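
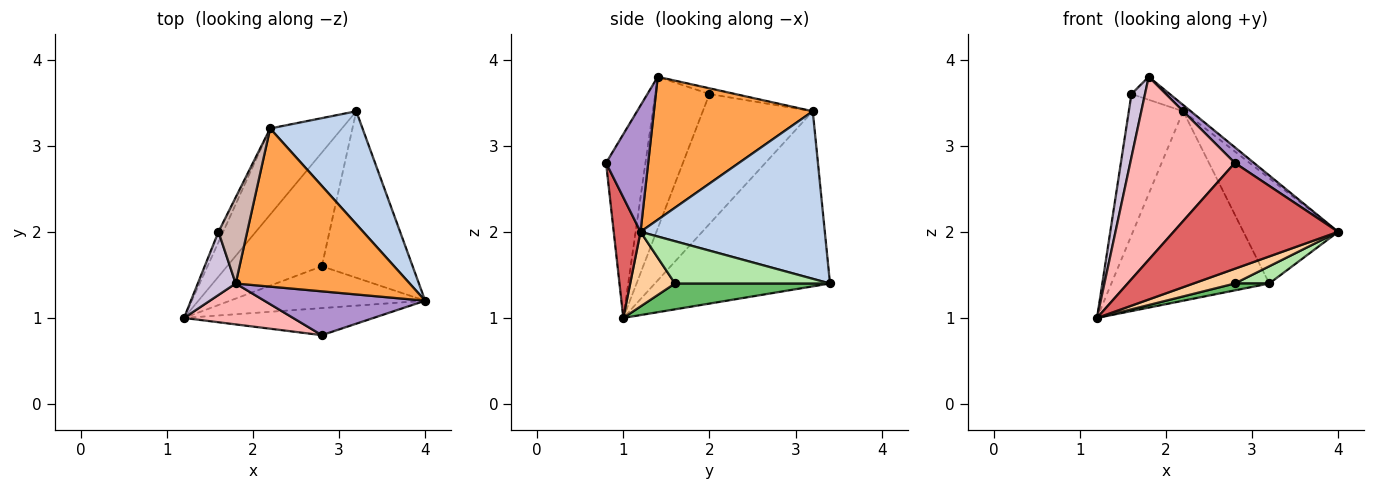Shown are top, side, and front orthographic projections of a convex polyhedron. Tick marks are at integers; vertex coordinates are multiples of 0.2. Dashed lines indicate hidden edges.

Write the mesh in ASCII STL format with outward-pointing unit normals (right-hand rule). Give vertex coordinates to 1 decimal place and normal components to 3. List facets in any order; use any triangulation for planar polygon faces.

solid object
 facet normal -0.711 0.641 -0.291
  outer loop
   vertex 2.2 3.2 3.4
   vertex 3.2 3.4 1.4
   vertex 1.2 1.0 1.0
  endloop
 endfacet
 facet normal 0.799 0.410 0.440
  outer loop
   vertex 2.2 3.2 3.4
   vertex 4.0 1.2 2.0
   vertex 3.2 3.4 1.4
  endloop
 endfacet
 facet normal 0.635 0.031 0.772
  outer loop
   vertex 2.2 3.2 3.4
   vertex 1.8 1.4 3.8
   vertex 4.0 1.2 2.0
  endloop
 endfacet
 facet normal 0.339 -0.313 -0.887
  outer loop
   vertex 2.8 1.6 1.4
   vertex 4.0 1.2 2.0
   vertex 1.2 1.0 1.0
  endloop
 endfacet
 facet normal 0.263 -0.058 -0.963
  outer loop
   vertex 2.8 1.6 1.4
   vertex 1.2 1.0 1.0
   vertex 3.2 3.4 1.4
  endloop
 endfacet
 facet normal 0.420 -0.093 -0.903
  outer loop
   vertex 2.8 1.6 1.4
   vertex 3.2 3.4 1.4
   vertex 4.0 1.2 2.0
  endloop
 endfacet
 facet normal 0.156 -0.957 -0.245
  outer loop
   vertex 2.8 0.8 2.8
   vertex 1.2 1.0 1.0
   vertex 4.0 1.2 2.0
  endloop
 endfacet
 facet normal -0.345 -0.916 0.205
  outer loop
   vertex 2.8 0.8 2.8
   vertex 1.8 1.4 3.8
   vertex 1.2 1.0 1.0
  endloop
 endfacet
 facet normal 0.595 -0.270 0.757
  outer loop
   vertex 2.8 0.8 2.8
   vertex 4.0 1.2 2.0
   vertex 1.8 1.4 3.8
  endloop
 endfacet
 facet normal -0.943 -0.236 0.236
  outer loop
   vertex 1.6 2.0 3.6
   vertex 1.2 1.0 1.0
   vertex 1.8 1.4 3.8
  endloop
 endfacet
 facet normal -0.896 0.443 -0.032
  outer loop
   vertex 1.6 2.0 3.6
   vertex 2.2 3.2 3.4
   vertex 1.2 1.0 1.0
  endloop
 endfacet
 facet normal -0.190 0.253 0.949
  outer loop
   vertex 1.6 2.0 3.6
   vertex 1.8 1.4 3.8
   vertex 2.2 3.2 3.4
  endloop
 endfacet
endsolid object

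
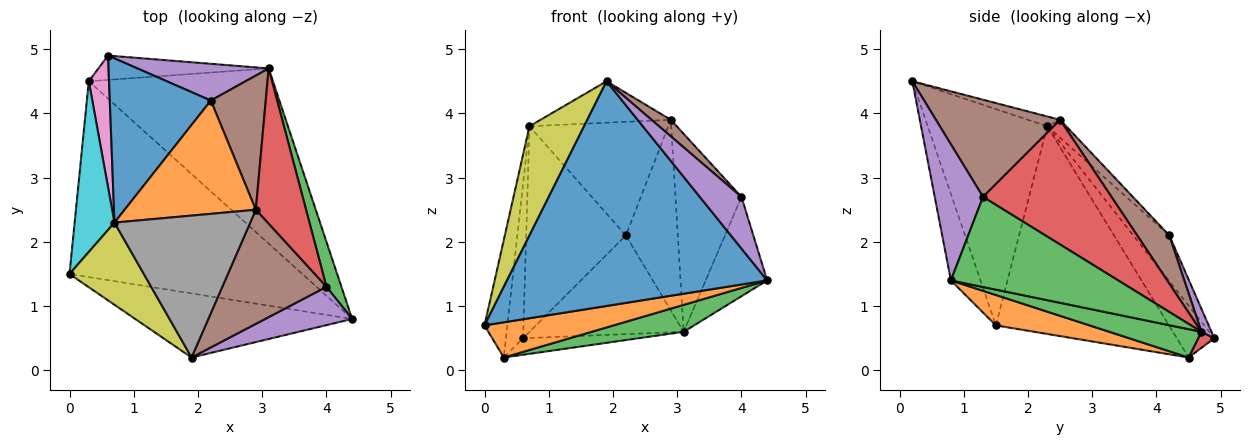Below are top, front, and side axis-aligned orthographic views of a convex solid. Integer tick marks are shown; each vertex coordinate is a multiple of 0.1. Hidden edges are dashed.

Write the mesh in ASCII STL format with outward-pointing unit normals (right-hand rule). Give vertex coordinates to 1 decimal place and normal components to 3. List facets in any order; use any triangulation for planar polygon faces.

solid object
 facet normal -0.109 -0.956 -0.273
  outer loop
   vertex 1.9 0.2 4.5
   vertex 0.0 1.5 0.7
   vertex 4.4 0.8 1.4
  endloop
 endfacet
 facet normal 0.127 -0.175 -0.976
  outer loop
   vertex 0.3 4.5 0.2
   vertex 4.4 0.8 1.4
   vertex 0.0 1.5 0.7
  endloop
 endfacet
 facet normal 0.150 -0.150 -0.977
  outer loop
   vertex 3.1 4.7 0.6
   vertex 4.4 0.8 1.4
   vertex 0.3 4.5 0.2
  endloop
 endfacet
 facet normal 0.078 0.560 -0.825
  outer loop
   vertex 3.1 4.7 0.6
   vertex 0.3 4.5 0.2
   vertex 0.6 4.9 0.5
  endloop
 endfacet
 facet normal 0.061 0.935 0.348
  outer loop
   vertex 3.1 4.7 0.6
   vertex 0.6 4.9 0.5
   vertex 2.2 4.2 2.1
  endloop
 endfacet
 facet normal 0.451 0.730 0.514
  outer loop
   vertex 3.1 4.7 0.6
   vertex 2.2 4.2 2.1
   vertex 2.9 2.5 3.9
  endloop
 endfacet
 facet normal -0.857 0.392 0.335
  outer loop
   vertex 0.7 2.3 3.8
   vertex 0.6 4.9 0.5
   vertex 0.3 4.5 0.2
  endloop
 endfacet
 facet normal -0.069 0.280 0.958
  outer loop
   vertex 0.7 2.3 3.8
   vertex 1.9 0.2 4.5
   vertex 2.9 2.5 3.9
  endloop
 endfacet
 facet normal -0.868 -0.397 0.298
  outer loop
   vertex 0.7 2.3 3.8
   vertex 0.0 1.5 0.7
   vertex 1.9 0.2 4.5
  endloop
 endfacet
 facet normal -0.974 0.129 0.187
  outer loop
   vertex 0.7 2.3 3.8
   vertex 0.3 4.5 0.2
   vertex 0.0 1.5 0.7
  endloop
 endfacet
 facet normal -0.272 0.752 0.601
  outer loop
   vertex 0.7 2.3 3.8
   vertex 2.2 4.2 2.1
   vertex 0.6 4.9 0.5
  endloop
 endfacet
 facet normal -0.096 0.705 0.703
  outer loop
   vertex 0.7 2.3 3.8
   vertex 2.9 2.5 3.9
   vertex 2.2 4.2 2.1
  endloop
 endfacet
 facet normal 0.927 0.341 0.154
  outer loop
   vertex 4.0 1.3 2.7
   vertex 4.4 0.8 1.4
   vertex 3.1 4.7 0.6
  endloop
 endfacet
 facet normal 0.837 0.430 0.337
  outer loop
   vertex 4.0 1.3 2.7
   vertex 3.1 4.7 0.6
   vertex 2.9 2.5 3.9
  endloop
 endfacet
 facet normal 0.681 -0.588 0.436
  outer loop
   vertex 4.0 1.3 2.7
   vertex 1.9 0.2 4.5
   vertex 4.4 0.8 1.4
  endloop
 endfacet
 facet normal 0.678 -0.105 0.727
  outer loop
   vertex 4.0 1.3 2.7
   vertex 2.9 2.5 3.9
   vertex 1.9 0.2 4.5
  endloop
 endfacet
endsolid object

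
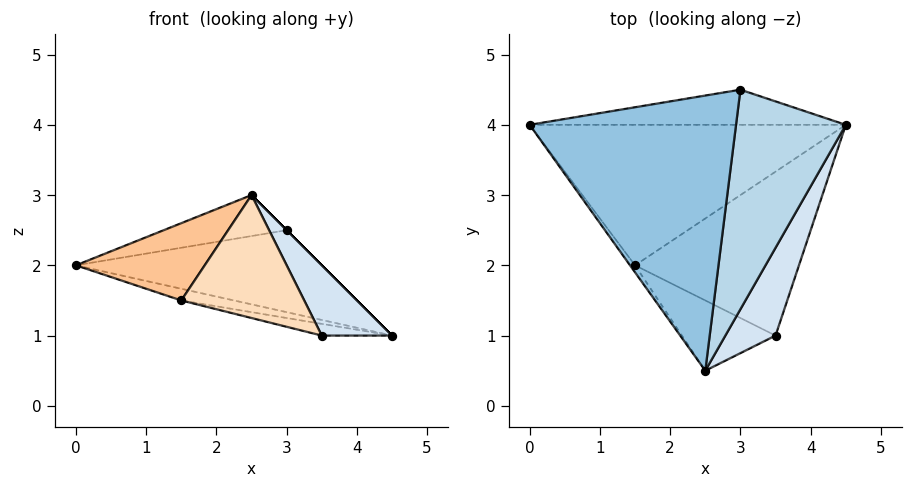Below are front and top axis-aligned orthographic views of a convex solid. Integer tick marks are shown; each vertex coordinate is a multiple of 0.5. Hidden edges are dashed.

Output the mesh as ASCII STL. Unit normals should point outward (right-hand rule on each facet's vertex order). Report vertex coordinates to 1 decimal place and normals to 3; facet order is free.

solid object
 facet normal -0.087 0.916 -0.392
  outer loop
   vertex 3.0 4.5 2.5
   vertex 4.5 4.0 1.0
   vertex 0.0 4.0 2.0
  endloop
 endfacet
 facet normal -0.186 0.145 0.972
  outer loop
   vertex 3.0 4.5 2.5
   vertex 0.0 4.0 2.0
   vertex 2.5 0.5 3.0
  endloop
 endfacet
 facet normal 0.707 0.000 0.707
  outer loop
   vertex 3.0 4.5 2.5
   vertex 2.5 0.5 3.0
   vertex 4.5 4.0 1.0
  endloop
 endfacet
 facet normal 0.882 -0.294 0.368
  outer loop
   vertex 3.5 1.0 1.0
   vertex 4.5 4.0 1.0
   vertex 2.5 0.5 3.0
  endloop
 endfacet
 facet normal -0.216 0.081 -0.973
  outer loop
   vertex 1.5 2.0 1.5
   vertex 0.0 4.0 2.0
   vertex 4.5 4.0 1.0
  endloop
 endfacet
 facet normal -0.209 0.070 -0.975
  outer loop
   vertex 1.5 2.0 1.5
   vertex 4.5 4.0 1.0
   vertex 3.5 1.0 1.0
  endloop
 endfacet
 facet normal -0.805 -0.591 -0.054
  outer loop
   vertex 1.5 2.0 1.5
   vertex 2.5 0.5 3.0
   vertex 0.0 4.0 2.0
  endloop
 endfacet
 facet normal -0.487 -0.758 -0.433
  outer loop
   vertex 1.5 2.0 1.5
   vertex 3.5 1.0 1.0
   vertex 2.5 0.5 3.0
  endloop
 endfacet
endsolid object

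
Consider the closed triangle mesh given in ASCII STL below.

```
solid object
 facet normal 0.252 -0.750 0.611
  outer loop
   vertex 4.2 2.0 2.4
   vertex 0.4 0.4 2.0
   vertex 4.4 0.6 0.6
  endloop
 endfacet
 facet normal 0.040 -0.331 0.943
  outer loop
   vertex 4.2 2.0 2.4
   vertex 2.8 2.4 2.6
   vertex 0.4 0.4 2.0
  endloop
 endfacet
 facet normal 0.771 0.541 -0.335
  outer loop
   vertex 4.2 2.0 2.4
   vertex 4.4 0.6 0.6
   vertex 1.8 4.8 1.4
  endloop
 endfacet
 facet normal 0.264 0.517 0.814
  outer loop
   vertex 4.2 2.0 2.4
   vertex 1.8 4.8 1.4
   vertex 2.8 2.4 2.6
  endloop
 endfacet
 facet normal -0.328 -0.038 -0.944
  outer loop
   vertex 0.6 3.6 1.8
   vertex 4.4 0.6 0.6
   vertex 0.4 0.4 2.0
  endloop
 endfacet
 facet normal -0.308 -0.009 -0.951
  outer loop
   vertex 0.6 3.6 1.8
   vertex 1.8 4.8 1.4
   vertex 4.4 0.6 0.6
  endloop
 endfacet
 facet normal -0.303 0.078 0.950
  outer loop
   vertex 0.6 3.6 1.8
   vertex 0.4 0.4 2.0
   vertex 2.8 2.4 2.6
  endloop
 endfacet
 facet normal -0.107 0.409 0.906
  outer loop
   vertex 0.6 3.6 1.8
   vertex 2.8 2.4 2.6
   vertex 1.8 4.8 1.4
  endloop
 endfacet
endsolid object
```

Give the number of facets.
8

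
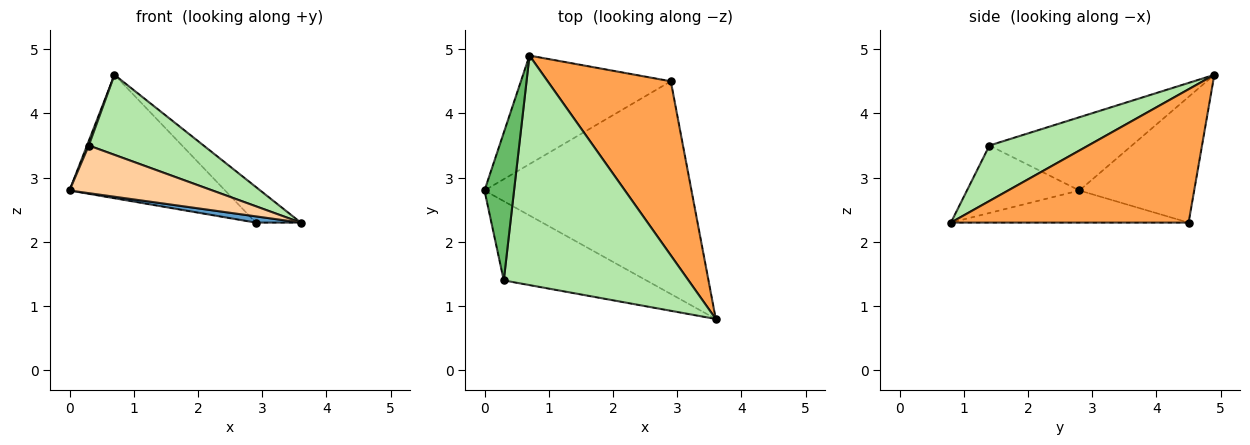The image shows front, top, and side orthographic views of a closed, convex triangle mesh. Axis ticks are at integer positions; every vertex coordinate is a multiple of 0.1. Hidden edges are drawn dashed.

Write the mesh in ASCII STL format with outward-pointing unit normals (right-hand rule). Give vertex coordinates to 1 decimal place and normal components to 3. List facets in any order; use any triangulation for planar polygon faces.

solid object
 facet normal -0.153 -0.029 -0.988
  outer loop
   vertex 2.9 4.5 2.3
   vertex 3.6 0.8 2.3
   vertex 0.0 2.8 2.8
  endloop
 endfacet
 facet normal -0.485 0.657 -0.578
  outer loop
   vertex 2.9 4.5 2.3
   vertex 0.0 2.8 2.8
   vertex 0.7 4.9 4.6
  endloop
 endfacet
 facet normal 0.728 0.138 0.672
  outer loop
   vertex 2.9 4.5 2.3
   vertex 0.7 4.9 4.6
   vertex 3.6 0.8 2.3
  endloop
 endfacet
 facet normal -0.376 -0.478 -0.794
  outer loop
   vertex 0.3 1.4 3.5
   vertex 0.0 2.8 2.8
   vertex 3.6 0.8 2.3
  endloop
 endfacet
 facet normal -0.927 -0.012 0.374
  outer loop
   vertex 0.3 1.4 3.5
   vertex 0.7 4.9 4.6
   vertex 0.0 2.8 2.8
  endloop
 endfacet
 facet normal 0.273 -0.317 0.908
  outer loop
   vertex 0.3 1.4 3.5
   vertex 3.6 0.8 2.3
   vertex 0.7 4.9 4.6
  endloop
 endfacet
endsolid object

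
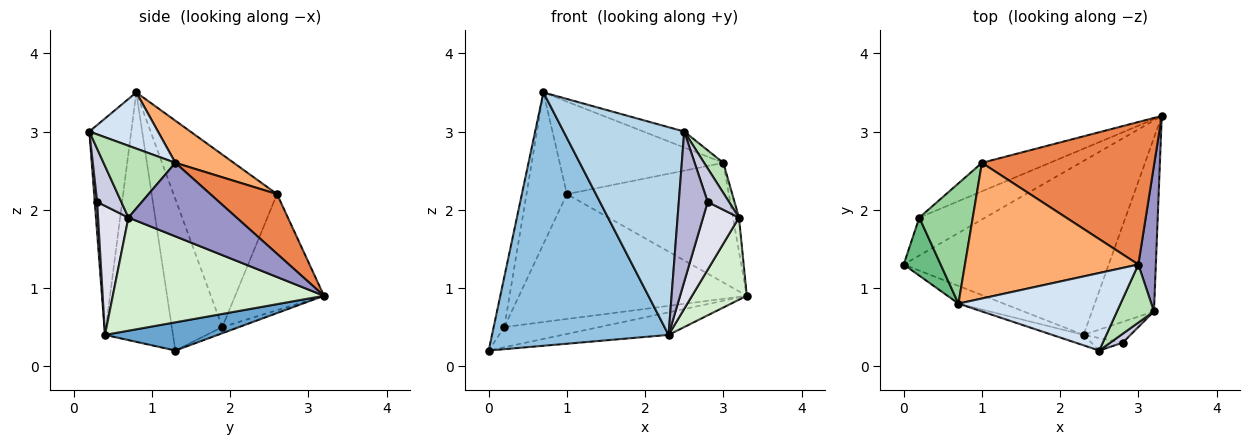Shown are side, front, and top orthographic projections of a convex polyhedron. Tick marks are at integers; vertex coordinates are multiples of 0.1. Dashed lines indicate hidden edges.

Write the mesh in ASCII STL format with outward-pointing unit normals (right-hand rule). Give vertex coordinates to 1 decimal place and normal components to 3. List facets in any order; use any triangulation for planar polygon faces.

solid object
 facet normal 0.135 0.127 -0.983
  outer loop
   vertex 2.3 0.4 0.4
   vertex 0.0 1.3 0.2
   vertex 3.3 3.2 0.9
  endloop
 endfacet
 facet normal -0.359 -0.931 -0.065
  outer loop
   vertex 2.3 0.4 0.4
   vertex 0.7 0.8 3.5
   vertex 0.0 1.3 0.2
  endloop
 endfacet
 facet normal -0.328 -0.944 -0.047
  outer loop
   vertex 2.3 0.4 0.4
   vertex 2.5 0.2 3.0
   vertex 0.7 0.8 3.5
  endloop
 endfacet
 facet normal 0.321 0.191 0.927
  outer loop
   vertex 3.0 1.3 2.6
   vertex 0.7 0.8 3.5
   vertex 2.5 0.2 3.0
  endloop
 endfacet
 facet normal 0.256 0.622 0.740
  outer loop
   vertex 3.0 1.3 2.6
   vertex 3.3 3.2 0.9
   vertex 1.0 2.6 2.2
  endloop
 endfacet
 facet normal 0.197 0.552 0.810
  outer loop
   vertex 3.0 1.3 2.6
   vertex 1.0 2.6 2.2
   vertex 0.7 0.8 3.5
  endloop
 endfacet
 facet normal -0.083 0.468 -0.880
  outer loop
   vertex 0.2 1.9 0.5
   vertex 3.3 3.2 0.9
   vertex 0.0 1.3 0.2
  endloop
 endfacet
 facet normal -0.355 0.911 -0.208
  outer loop
   vertex 0.2 1.9 0.5
   vertex 1.0 2.6 2.2
   vertex 3.3 3.2 0.9
  endloop
 endfacet
 facet normal -0.952 0.201 0.232
  outer loop
   vertex 0.2 1.9 0.5
   vertex 0.0 1.3 0.2
   vertex 0.7 0.8 3.5
  endloop
 endfacet
 facet normal -0.895 0.349 0.277
  outer loop
   vertex 0.2 1.9 0.5
   vertex 0.7 0.8 3.5
   vertex 1.0 2.6 2.2
  endloop
 endfacet
 facet normal 0.865 -0.231 0.445
  outer loop
   vertex 3.2 0.7 1.9
   vertex 3.0 1.3 2.6
   vertex 2.5 0.2 3.0
  endloop
 endfacet
 facet normal 0.855 -0.222 -0.469
  outer loop
   vertex 3.2 0.7 1.9
   vertex 2.3 0.4 0.4
   vertex 3.3 3.2 0.9
  endloop
 endfacet
 facet normal 0.971 0.054 0.231
  outer loop
   vertex 3.2 0.7 1.9
   vertex 3.3 3.2 0.9
   vertex 3.0 1.3 2.6
  endloop
 endfacet
 facet normal 0.083 -0.993 -0.083
  outer loop
   vertex 2.8 0.3 2.1
   vertex 2.5 0.2 3.0
   vertex 2.3 0.4 0.4
  endloop
 endfacet
 facet normal 0.738 -0.652 0.174
  outer loop
   vertex 2.8 0.3 2.1
   vertex 3.2 0.7 1.9
   vertex 2.5 0.2 3.0
  endloop
 endfacet
 facet normal 0.629 -0.743 -0.229
  outer loop
   vertex 2.8 0.3 2.1
   vertex 2.3 0.4 0.4
   vertex 3.2 0.7 1.9
  endloop
 endfacet
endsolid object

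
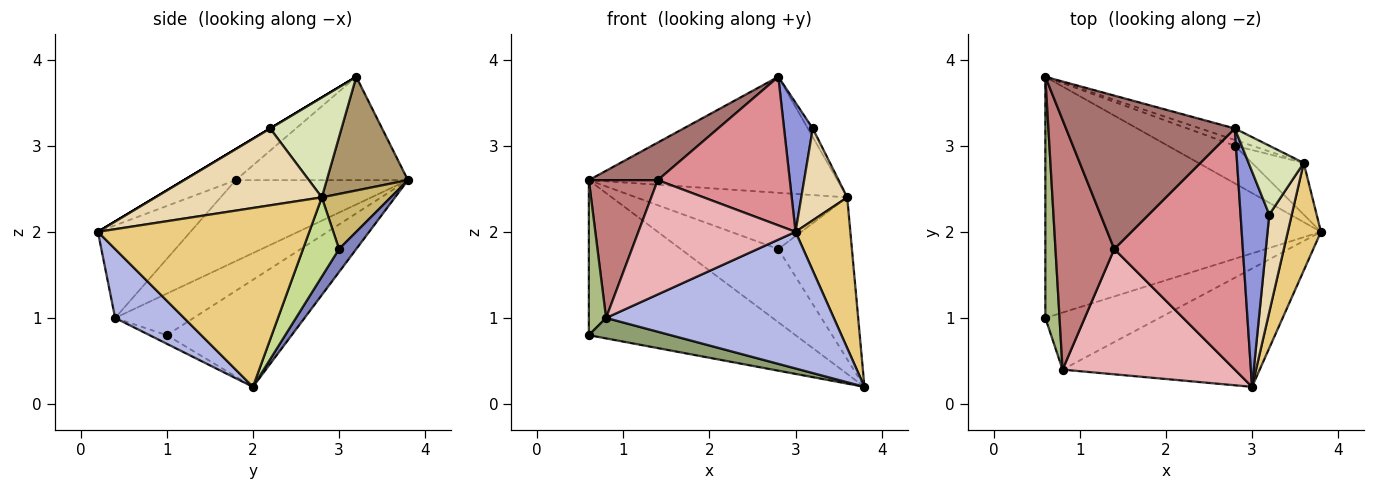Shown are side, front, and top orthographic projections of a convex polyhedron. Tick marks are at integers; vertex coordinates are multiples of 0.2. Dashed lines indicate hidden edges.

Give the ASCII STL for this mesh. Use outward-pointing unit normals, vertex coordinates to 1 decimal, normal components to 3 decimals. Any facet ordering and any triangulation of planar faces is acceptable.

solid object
 facet normal -0.311 0.514 -0.800
  outer loop
   vertex 0.6 1.0 0.8
   vertex 0.6 3.8 2.6
   vertex 3.8 2.0 0.2
  endloop
 endfacet
 facet normal 0.155 0.878 -0.452
  outer loop
   vertex 2.8 3.0 1.8
   vertex 3.8 2.0 0.2
   vertex 0.6 3.8 2.6
  endloop
 endfacet
 facet normal 0.000 -0.514 0.857
  outer loop
   vertex 3.2 2.2 3.2
   vertex 2.8 3.2 3.8
   vertex 3.0 0.2 2.0
  endloop
 endfacet
 facet normal 0.223 -0.737 -0.638
  outer loop
   vertex 0.8 0.4 1.0
   vertex 3.8 2.0 0.2
   vertex 3.0 0.2 2.0
  endloop
 endfacet
 facet normal -0.071 -0.337 -0.939
  outer loop
   vertex 0.8 0.4 1.0
   vertex 0.6 1.0 0.8
   vertex 3.8 2.0 0.2
  endloop
 endfacet
 facet normal -0.927 -0.203 0.316
  outer loop
   vertex 0.8 0.4 1.0
   vertex 0.6 3.8 2.6
   vertex 0.6 1.0 0.8
  endloop
 endfacet
 facet normal 0.423 0.863 -0.276
  outer loop
   vertex 3.6 2.8 2.4
   vertex 3.8 2.0 0.2
   vertex 2.8 3.0 1.8
  endloop
 endfacet
 facet normal 0.874 0.060 0.482
  outer loop
   vertex 3.6 2.8 2.4
   vertex 2.8 3.2 3.8
   vertex 3.2 2.2 3.2
  endloop
 endfacet
 facet normal 0.309 0.946 -0.094
  outer loop
   vertex 3.6 2.8 2.4
   vertex 0.6 3.8 2.6
   vertex 2.8 3.2 3.8
  endloop
 endfacet
 facet normal 0.309 0.946 -0.097
  outer loop
   vertex 3.6 2.8 2.4
   vertex 2.8 3.0 1.8
   vertex 0.6 3.8 2.6
  endloop
 endfacet
 facet normal 0.953 -0.247 0.176
  outer loop
   vertex 3.6 2.8 2.4
   vertex 3.0 0.2 2.0
   vertex 3.8 2.0 0.2
  endloop
 endfacet
 facet normal 0.928 -0.256 0.272
  outer loop
   vertex 3.6 2.8 2.4
   vertex 3.2 2.2 3.2
   vertex 3.0 0.2 2.0
  endloop
 endfacet
 facet normal -0.511 -0.204 0.835
  outer loop
   vertex 1.4 1.8 2.6
   vertex 2.8 3.2 3.8
   vertex 0.6 3.8 2.6
  endloop
 endfacet
 facet normal -0.770 -0.308 0.558
  outer loop
   vertex 1.4 1.8 2.6
   vertex 0.6 3.8 2.6
   vertex 0.8 0.4 1.0
  endloop
 endfacet
 facet normal -0.201 -0.514 0.834
  outer loop
   vertex 1.4 1.8 2.6
   vertex 3.0 0.2 2.0
   vertex 2.8 3.2 3.8
  endloop
 endfacet
 facet normal -0.369 -0.626 0.687
  outer loop
   vertex 1.4 1.8 2.6
   vertex 0.8 0.4 1.0
   vertex 3.0 0.2 2.0
  endloop
 endfacet
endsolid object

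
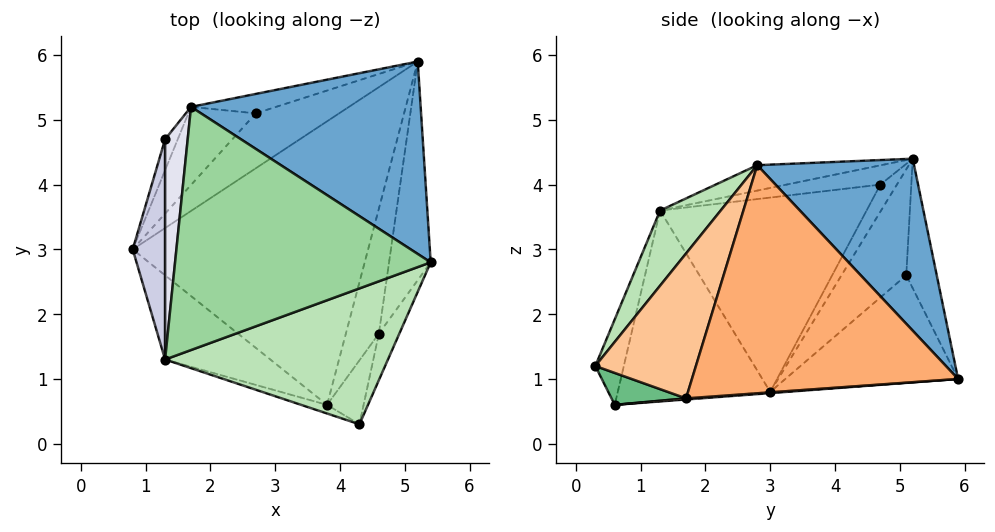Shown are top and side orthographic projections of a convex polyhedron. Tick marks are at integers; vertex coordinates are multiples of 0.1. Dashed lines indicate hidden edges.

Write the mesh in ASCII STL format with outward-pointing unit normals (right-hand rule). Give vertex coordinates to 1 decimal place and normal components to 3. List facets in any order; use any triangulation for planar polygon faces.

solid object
 facet normal 0.448 0.665 0.598
  outer loop
   vertex 1.7 5.2 4.4
   vertex 5.4 2.8 4.3
   vertex 5.2 5.9 1.0
  endloop
 endfacet
 facet normal -0.496 0.779 -0.385
  outer loop
   vertex 2.7 5.1 2.6
   vertex 5.2 5.9 1.0
   vertex 0.8 3.0 0.8
  endloop
 endfacet
 facet normal -0.534 0.774 -0.340
  outer loop
   vertex 2.7 5.1 2.6
   vertex 0.8 3.0 0.8
   vertex 1.7 5.2 4.4
  endloop
 endfacet
 facet normal -0.460 0.835 -0.302
  outer loop
   vertex 2.7 5.1 2.6
   vertex 1.7 5.2 4.4
   vertex 5.2 5.9 1.0
  endloop
 endfacet
 facet normal -0.005 0.077 -0.997
  outer loop
   vertex 3.8 0.6 0.6
   vertex 0.8 3.0 0.8
   vertex 5.2 5.9 1.0
  endloop
 endfacet
 facet normal 0.976 -0.127 -0.178
  outer loop
   vertex 4.6 1.7 0.7
   vertex 5.2 5.9 1.0
   vertex 5.4 2.8 4.3
  endloop
 endfacet
 facet normal 0.958 -0.254 -0.135
  outer loop
   vertex 4.6 1.7 0.7
   vertex 5.4 2.8 4.3
   vertex 4.3 0.3 1.2
  endloop
 endfacet
 facet normal 0.033 0.066 -0.997
  outer loop
   vertex 4.6 1.7 0.7
   vertex 3.8 0.6 0.6
   vertex 5.2 5.9 1.0
  endloop
 endfacet
 facet normal 0.609 -0.379 -0.697
  outer loop
   vertex 4.6 1.7 0.7
   vertex 4.3 0.3 1.2
   vertex 3.8 0.6 0.6
  endloop
 endfacet
 facet normal -0.097 -0.190 0.977
  outer loop
   vertex 1.3 1.3 3.6
   vertex 5.4 2.8 4.3
   vertex 1.7 5.2 4.4
  endloop
 endfacet
 facet normal 0.193 -0.796 0.573
  outer loop
   vertex 1.3 1.3 3.6
   vertex 4.3 0.3 1.2
   vertex 5.4 2.8 4.3
  endloop
 endfacet
 facet normal -0.603 -0.725 -0.333
  outer loop
   vertex 1.3 1.3 3.6
   vertex 0.8 3.0 0.8
   vertex 3.8 0.6 0.6
  endloop
 endfacet
 facet normal -0.400 -0.909 -0.121
  outer loop
   vertex 1.3 1.3 3.6
   vertex 3.8 0.6 0.6
   vertex 4.3 0.3 1.2
  endloop
 endfacet
 facet normal -0.621 0.729 -0.290
  outer loop
   vertex 1.3 4.7 4.0
   vertex 1.7 5.2 4.4
   vertex 0.8 3.0 0.8
  endloop
 endfacet
 facet normal -0.986 -0.019 0.164
  outer loop
   vertex 1.3 4.7 4.0
   vertex 0.8 3.0 0.8
   vertex 1.3 1.3 3.6
  endloop
 endfacet
 facet normal -0.646 -0.089 0.758
  outer loop
   vertex 1.3 4.7 4.0
   vertex 1.3 1.3 3.6
   vertex 1.7 5.2 4.4
  endloop
 endfacet
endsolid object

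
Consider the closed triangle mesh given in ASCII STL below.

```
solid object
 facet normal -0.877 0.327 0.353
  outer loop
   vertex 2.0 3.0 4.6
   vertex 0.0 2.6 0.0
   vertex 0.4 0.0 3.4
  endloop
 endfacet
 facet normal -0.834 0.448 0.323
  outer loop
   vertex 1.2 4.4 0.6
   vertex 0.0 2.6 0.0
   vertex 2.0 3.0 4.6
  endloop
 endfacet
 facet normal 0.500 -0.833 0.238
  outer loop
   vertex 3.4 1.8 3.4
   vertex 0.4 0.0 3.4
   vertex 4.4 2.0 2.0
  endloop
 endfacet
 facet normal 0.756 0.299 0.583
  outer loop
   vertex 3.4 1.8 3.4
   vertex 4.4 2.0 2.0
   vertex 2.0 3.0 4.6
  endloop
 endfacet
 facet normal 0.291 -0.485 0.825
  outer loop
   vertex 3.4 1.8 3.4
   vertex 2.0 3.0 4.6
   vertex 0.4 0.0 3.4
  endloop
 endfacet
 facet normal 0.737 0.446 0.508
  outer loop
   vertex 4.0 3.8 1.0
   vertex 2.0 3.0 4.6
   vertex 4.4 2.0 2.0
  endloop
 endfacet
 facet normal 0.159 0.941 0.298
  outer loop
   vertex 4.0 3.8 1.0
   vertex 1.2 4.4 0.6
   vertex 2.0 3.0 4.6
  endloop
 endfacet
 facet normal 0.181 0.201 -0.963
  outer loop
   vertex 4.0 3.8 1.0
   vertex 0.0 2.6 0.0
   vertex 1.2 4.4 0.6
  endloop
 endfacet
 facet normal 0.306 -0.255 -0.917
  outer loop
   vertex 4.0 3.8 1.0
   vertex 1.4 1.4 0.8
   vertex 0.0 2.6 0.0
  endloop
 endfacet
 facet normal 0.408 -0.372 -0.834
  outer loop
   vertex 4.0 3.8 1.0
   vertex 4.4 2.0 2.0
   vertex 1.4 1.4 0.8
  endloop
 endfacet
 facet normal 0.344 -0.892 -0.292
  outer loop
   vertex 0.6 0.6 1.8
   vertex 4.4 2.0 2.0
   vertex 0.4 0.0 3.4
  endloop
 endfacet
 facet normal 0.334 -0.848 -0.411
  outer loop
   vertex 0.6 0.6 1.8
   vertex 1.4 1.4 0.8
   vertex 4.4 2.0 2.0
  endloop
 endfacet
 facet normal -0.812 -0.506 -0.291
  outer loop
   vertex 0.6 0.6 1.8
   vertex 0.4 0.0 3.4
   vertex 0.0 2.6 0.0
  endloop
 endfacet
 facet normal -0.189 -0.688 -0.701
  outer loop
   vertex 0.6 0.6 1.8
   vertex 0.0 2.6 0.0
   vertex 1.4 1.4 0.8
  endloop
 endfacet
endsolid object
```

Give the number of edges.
21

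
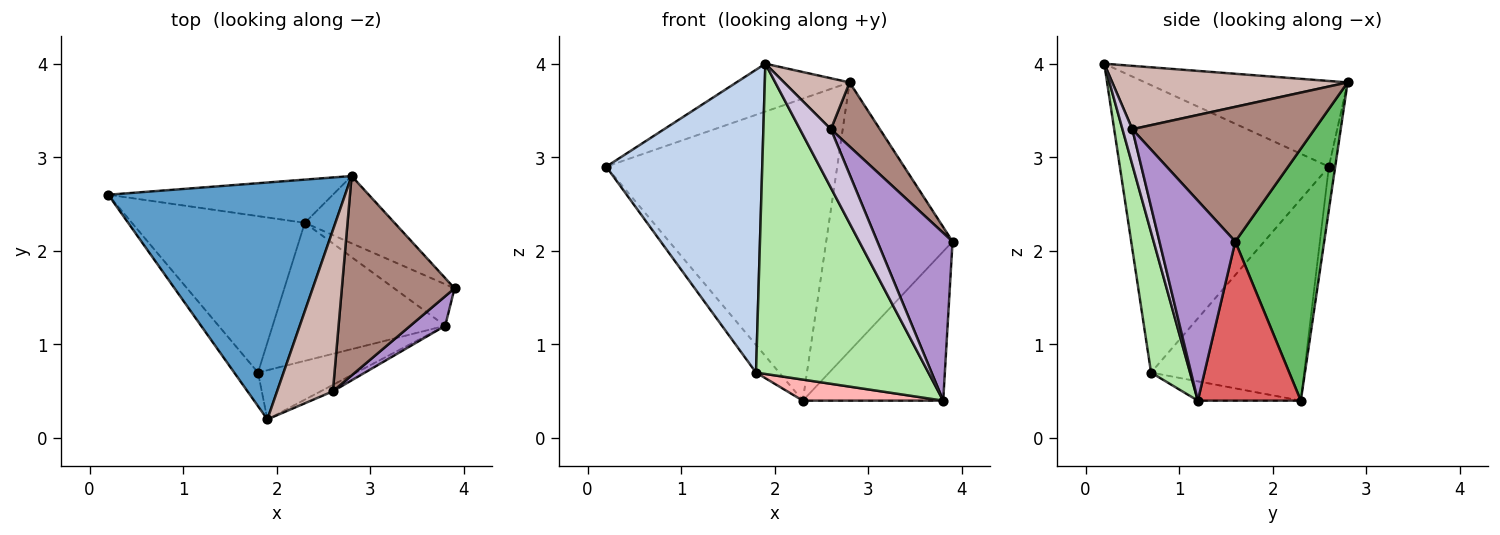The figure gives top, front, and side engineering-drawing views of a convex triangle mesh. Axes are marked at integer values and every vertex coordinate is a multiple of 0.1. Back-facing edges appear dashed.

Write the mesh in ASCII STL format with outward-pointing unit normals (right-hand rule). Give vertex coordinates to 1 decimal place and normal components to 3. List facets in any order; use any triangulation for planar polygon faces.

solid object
 facet normal -0.334 0.187 0.924
  outer loop
   vertex 2.8 2.8 3.8
   vertex 0.2 2.6 2.9
   vertex 1.9 0.2 4.0
  endloop
 endfacet
 facet normal -0.800 -0.597 -0.066
  outer loop
   vertex 1.8 0.7 0.7
   vertex 1.9 0.2 4.0
   vertex 0.2 2.6 2.9
  endloop
 endfacet
 facet normal -0.754 0.114 -0.647
  outer loop
   vertex 2.3 2.3 0.4
   vertex 1.8 0.7 0.7
   vertex 0.2 2.6 2.9
  endloop
 endfacet
 facet normal -0.027 0.990 -0.142
  outer loop
   vertex 2.3 2.3 0.4
   vertex 0.2 2.6 2.9
   vertex 2.8 2.8 3.8
  endloop
 endfacet
 facet normal 0.564 0.801 -0.201
  outer loop
   vertex 2.3 2.3 0.4
   vertex 2.8 2.8 3.8
   vertex 3.9 1.6 2.1
  endloop
 endfacet
 facet normal 0.218 -0.964 -0.153
  outer loop
   vertex 3.8 1.2 0.4
   vertex 1.9 0.2 4.0
   vertex 1.8 0.7 0.7
  endloop
 endfacet
 facet normal 0.577 0.787 -0.219
  outer loop
   vertex 3.8 1.2 0.4
   vertex 2.3 2.3 0.4
   vertex 3.9 1.6 2.1
  endloop
 endfacet
 facet normal -0.110 -0.150 -0.983
  outer loop
   vertex 3.8 1.2 0.4
   vertex 1.8 0.7 0.7
   vertex 2.3 2.3 0.4
  endloop
 endfacet
 facet normal 0.705 -0.699 0.123
  outer loop
   vertex 2.6 0.5 3.3
   vertex 3.8 1.2 0.4
   vertex 3.9 1.6 2.1
  endloop
 endfacet
 facet normal 0.303 -0.947 -0.104
  outer loop
   vertex 2.6 0.5 3.3
   vertex 1.9 0.2 4.0
   vertex 3.8 1.2 0.4
  endloop
 endfacet
 facet normal 0.751 -0.202 0.629
  outer loop
   vertex 2.6 0.5 3.3
   vertex 3.9 1.6 2.1
   vertex 2.8 2.8 3.8
  endloop
 endfacet
 facet normal 0.735 -0.205 0.647
  outer loop
   vertex 2.6 0.5 3.3
   vertex 2.8 2.8 3.8
   vertex 1.9 0.2 4.0
  endloop
 endfacet
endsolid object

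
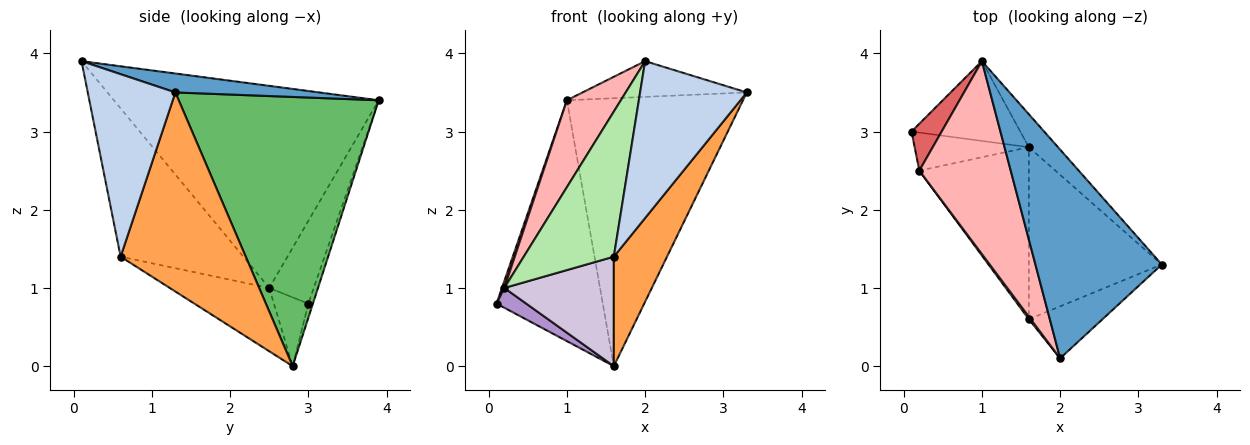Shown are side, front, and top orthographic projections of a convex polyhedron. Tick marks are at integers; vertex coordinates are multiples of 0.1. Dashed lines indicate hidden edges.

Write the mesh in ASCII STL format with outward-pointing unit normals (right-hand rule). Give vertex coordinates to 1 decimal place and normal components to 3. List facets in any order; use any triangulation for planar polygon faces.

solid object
 facet normal 0.146 0.167 0.975
  outer loop
   vertex 1.0 3.9 3.4
   vertex 2.0 0.1 3.9
   vertex 3.3 1.3 3.5
  endloop
 endfacet
 facet normal 0.615 -0.749 -0.248
  outer loop
   vertex 1.6 0.6 1.4
   vertex 3.3 1.3 3.5
   vertex 2.0 0.1 3.9
  endloop
 endfacet
 facet normal 0.784 -0.333 -0.524
  outer loop
   vertex 1.6 2.8 0.0
   vertex 3.3 1.3 3.5
   vertex 1.6 0.6 1.4
  endloop
 endfacet
 facet normal -0.041 0.948 -0.314
  outer loop
   vertex 1.6 2.8 0.0
   vertex 0.1 3.0 0.8
   vertex 1.0 3.9 3.4
  endloop
 endfacet
 facet normal 0.748 0.659 -0.081
  outer loop
   vertex 1.6 2.8 0.0
   vertex 1.0 3.9 3.4
   vertex 3.3 1.3 3.5
  endloop
 endfacet
 facet normal -0.806 -0.592 0.011
  outer loop
   vertex 0.2 2.5 1.0
   vertex 1.6 0.6 1.4
   vertex 2.0 0.1 3.9
  endloop
 endfacet
 facet normal -0.938 -0.051 0.342
  outer loop
   vertex 0.2 2.5 1.0
   vertex 1.0 3.9 3.4
   vertex 0.1 3.0 0.8
  endloop
 endfacet
 facet normal -0.896 -0.182 0.405
  outer loop
   vertex 0.2 2.5 1.0
   vertex 2.0 0.1 3.9
   vertex 1.0 3.9 3.4
  endloop
 endfacet
 facet normal -0.471 -0.407 -0.782
  outer loop
   vertex 0.2 2.5 1.0
   vertex 0.1 3.0 0.8
   vertex 1.6 2.8 0.0
  endloop
 endfacet
 facet normal -0.438 -0.483 -0.758
  outer loop
   vertex 0.2 2.5 1.0
   vertex 1.6 2.8 0.0
   vertex 1.6 0.6 1.4
  endloop
 endfacet
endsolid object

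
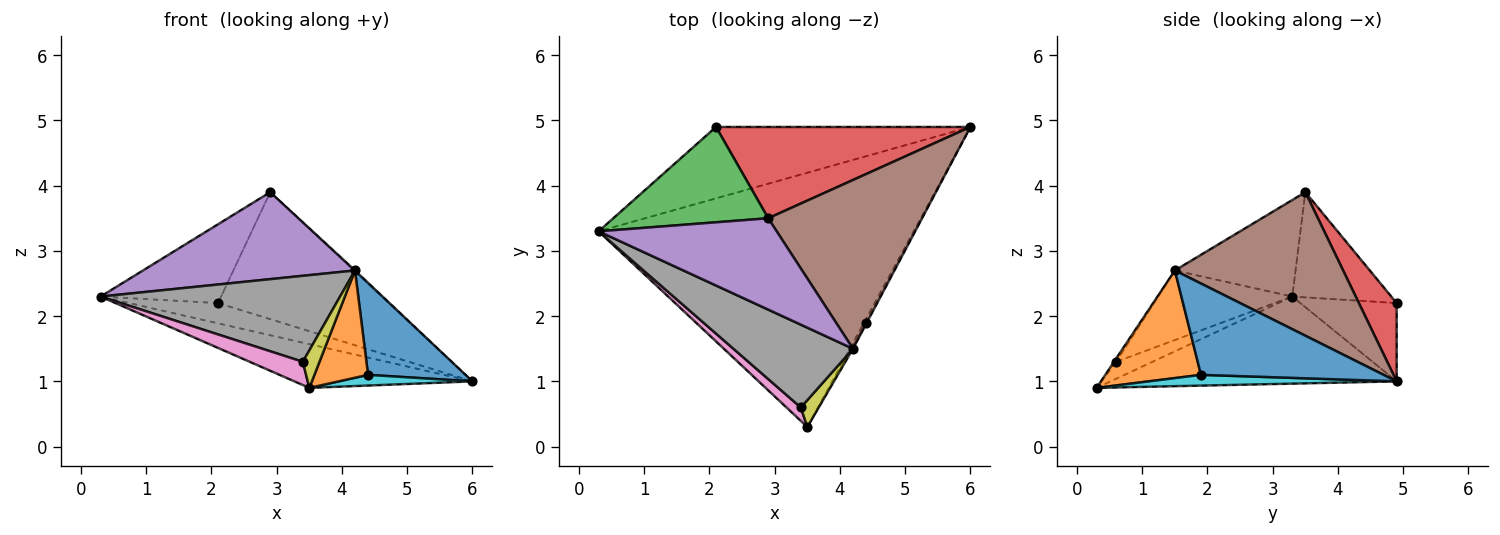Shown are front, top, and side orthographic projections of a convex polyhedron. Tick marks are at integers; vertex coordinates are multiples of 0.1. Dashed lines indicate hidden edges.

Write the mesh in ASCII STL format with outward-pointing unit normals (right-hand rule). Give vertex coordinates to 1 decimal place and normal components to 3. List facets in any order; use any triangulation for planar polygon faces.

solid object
 facet normal -0.263 0.163 -0.951
  outer loop
   vertex 3.5 0.3 0.9
   vertex 0.3 3.3 2.3
   vertex 6.0 4.9 1.0
  endloop
 endfacet
 facet normal -0.284 0.262 -0.922
  outer loop
   vertex 2.1 4.9 2.2
   vertex 6.0 4.9 1.0
   vertex 0.3 3.3 2.3
  endloop
 endfacet
 facet normal -0.464 0.564 0.683
  outer loop
   vertex 2.1 4.9 2.2
   vertex 0.3 3.3 2.3
   vertex 2.9 3.5 3.9
  endloop
 endfacet
 facet normal 0.177 0.799 0.575
  outer loop
   vertex 2.1 4.9 2.2
   vertex 2.9 3.5 3.9
   vertex 6.0 4.9 1.0
  endloop
 endfacet
 facet normal -0.365 -0.642 0.674
  outer loop
   vertex 4.2 1.5 2.7
   vertex 2.9 3.5 3.9
   vertex 0.3 3.3 2.3
  endloop
 endfacet
 facet normal 0.682 0.005 0.731
  outer loop
   vertex 4.2 1.5 2.7
   vertex 6.0 4.9 1.0
   vertex 2.9 3.5 3.9
  endloop
 endfacet
 facet normal -0.510 -0.745 0.431
  outer loop
   vertex 3.4 0.6 1.3
   vertex 0.3 3.3 2.3
   vertex 3.5 0.3 0.9
  endloop
 endfacet
 facet normal -0.374 -0.668 0.643
  outer loop
   vertex 3.4 0.6 1.3
   vertex 4.2 1.5 2.7
   vertex 0.3 3.3 2.3
  endloop
 endfacet
 facet normal -0.105 -0.808 0.580
  outer loop
   vertex 3.4 0.6 1.3
   vertex 3.5 0.3 0.9
   vertex 4.2 1.5 2.7
  endloop
 endfacet
 facet normal 0.869 -0.469 -0.160
  outer loop
   vertex 4.4 1.9 1.1
   vertex 3.5 0.3 0.9
   vertex 6.0 4.9 1.0
  endloop
 endfacet
 facet normal 0.882 -0.471 -0.007
  outer loop
   vertex 4.4 1.9 1.1
   vertex 6.0 4.9 1.0
   vertex 4.2 1.5 2.7
  endloop
 endfacet
 facet normal 0.872 -0.489 -0.013
  outer loop
   vertex 4.4 1.9 1.1
   vertex 4.2 1.5 2.7
   vertex 3.5 0.3 0.9
  endloop
 endfacet
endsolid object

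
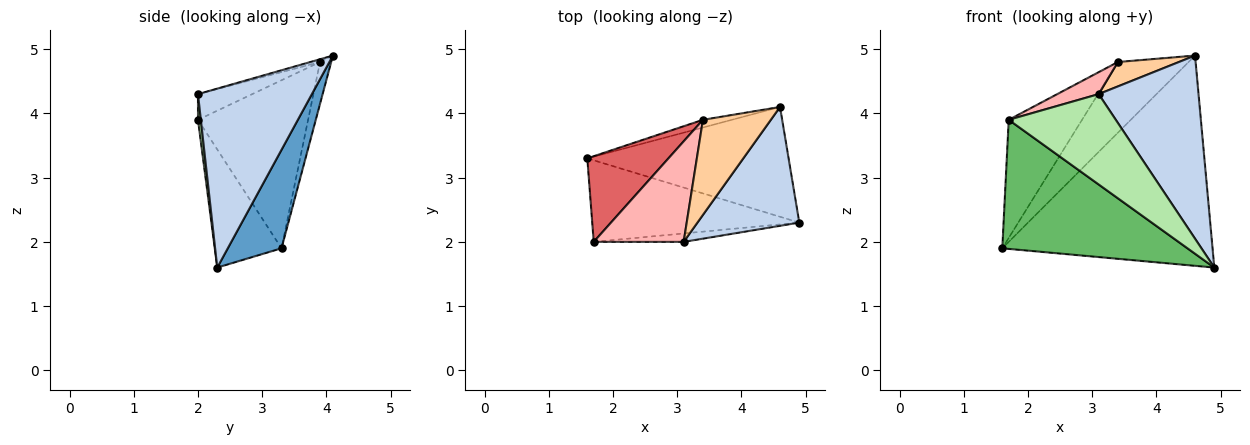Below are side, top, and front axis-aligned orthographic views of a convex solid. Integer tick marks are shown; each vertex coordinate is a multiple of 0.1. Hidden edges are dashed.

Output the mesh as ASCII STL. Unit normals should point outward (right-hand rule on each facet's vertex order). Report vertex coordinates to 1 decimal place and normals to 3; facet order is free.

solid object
 facet normal 0.221 0.865 -0.451
  outer loop
   vertex 4.6 4.1 4.9
   vertex 4.9 2.3 1.6
   vertex 1.6 3.3 1.9
  endloop
 endfacet
 facet normal 0.691 -0.606 0.393
  outer loop
   vertex 3.1 2.0 4.3
   vertex 4.9 2.3 1.6
   vertex 4.6 4.1 4.9
  endloop
 endfacet
 facet normal -0.155 0.982 -0.107
  outer loop
   vertex 3.4 3.9 4.8
   vertex 4.6 4.1 4.9
   vertex 1.6 3.3 1.9
  endloop
 endfacet
 facet normal -0.039 -0.248 0.968
  outer loop
   vertex 3.4 3.9 4.8
   vertex 3.1 2.0 4.3
   vertex 4.6 4.1 4.9
  endloop
 endfacet
 facet normal -0.291 -0.809 -0.511
  outer loop
   vertex 1.7 2.0 3.9
   vertex 1.6 3.3 1.9
   vertex 4.9 2.3 1.6
  endloop
 endfacet
 facet normal 0.027 -0.995 -0.093
  outer loop
   vertex 1.7 2.0 3.9
   vertex 4.9 2.3 1.6
   vertex 3.1 2.0 4.3
  endloop
 endfacet
 facet normal -0.772 0.514 0.373
  outer loop
   vertex 1.7 2.0 3.9
   vertex 3.4 3.9 4.8
   vertex 1.6 3.3 1.9
  endloop
 endfacet
 facet normal -0.269 -0.205 0.941
  outer loop
   vertex 1.7 2.0 3.9
   vertex 3.1 2.0 4.3
   vertex 3.4 3.9 4.8
  endloop
 endfacet
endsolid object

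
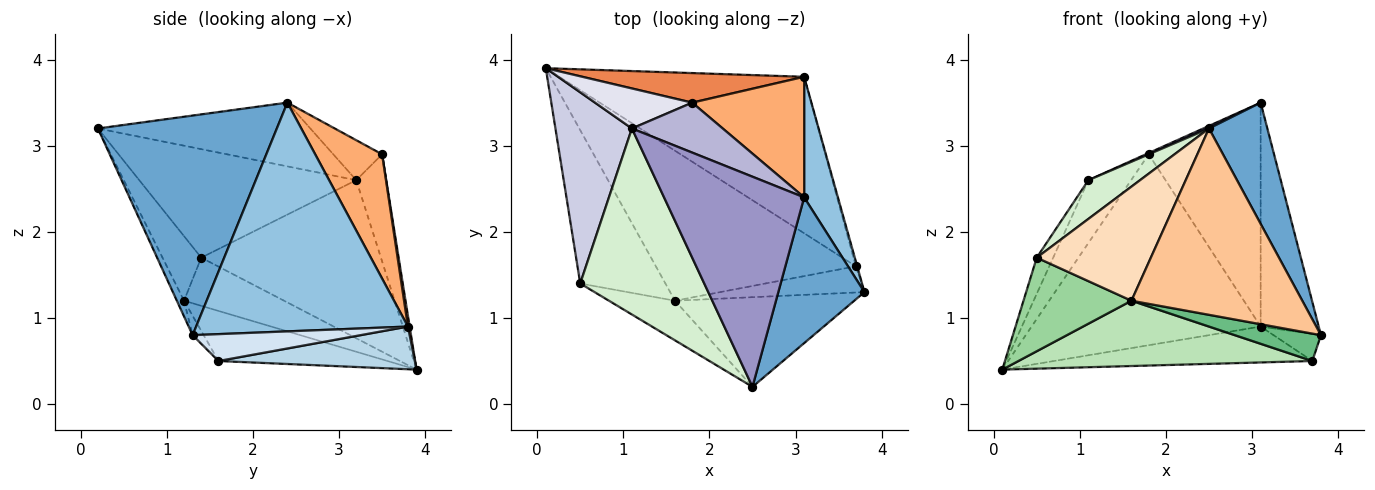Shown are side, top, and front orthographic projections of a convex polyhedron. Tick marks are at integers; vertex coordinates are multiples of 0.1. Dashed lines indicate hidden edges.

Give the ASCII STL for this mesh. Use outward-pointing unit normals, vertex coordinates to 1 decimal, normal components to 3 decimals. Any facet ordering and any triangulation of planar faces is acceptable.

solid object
 facet normal 0.891 -0.291 0.349
  outer loop
   vertex 3.1 2.4 3.5
   vertex 2.5 0.2 3.2
   vertex 3.8 1.3 0.8
  endloop
 endfacet
 facet normal 0.955 0.262 0.141
  outer loop
   vertex 3.1 3.8 0.9
   vertex 3.1 2.4 3.5
   vertex 3.8 1.3 0.8
  endloop
 endfacet
 facet normal 0.168 0.220 -0.961
  outer loop
   vertex 3.7 1.6 0.5
   vertex 0.1 3.9 0.4
   vertex 3.1 3.8 0.9
  endloop
 endfacet
 facet normal 0.961 0.271 -0.049
  outer loop
   vertex 3.7 1.6 0.5
   vertex 3.1 3.8 0.9
   vertex 3.8 1.3 0.8
  endloop
 endfacet
 facet normal 0.007 0.988 0.153
  outer loop
   vertex 1.8 3.5 2.9
   vertex 3.1 3.8 0.9
   vertex 0.1 3.9 0.4
  endloop
 endfacet
 facet normal 0.466 0.779 0.420
  outer loop
   vertex 1.8 3.5 2.9
   vertex 3.1 2.4 3.5
   vertex 3.1 3.8 0.9
  endloop
 endfacet
 facet normal -0.038 -0.900 -0.433
  outer loop
   vertex 1.6 1.2 1.2
   vertex 3.8 1.3 0.8
   vertex 2.5 0.2 3.2
  endloop
 endfacet
 facet normal -0.305 -0.900 -0.312
  outer loop
   vertex 1.6 1.2 1.2
   vertex 2.5 0.2 3.2
   vertex 0.5 1.4 1.7
  endloop
 endfacet
 facet normal -0.092 -0.719 -0.688
  outer loop
   vertex 1.6 1.2 1.2
   vertex 3.7 1.6 0.5
   vertex 3.8 1.3 0.8
  endloop
 endfacet
 facet normal -0.435 -0.469 -0.769
  outer loop
   vertex 1.6 1.2 1.2
   vertex 0.5 1.4 1.7
   vertex 0.1 3.9 0.4
  endloop
 endfacet
 facet normal -0.224 -0.389 -0.894
  outer loop
   vertex 1.6 1.2 1.2
   vertex 0.1 3.9 0.4
   vertex 3.7 1.6 0.5
  endloop
 endfacet
 facet normal -0.651 -0.155 0.743
  outer loop
   vertex 1.1 3.2 2.6
   vertex 0.5 1.4 1.7
   vertex 2.5 0.2 3.2
  endloop
 endfacet
 facet normal -0.414 -0.011 0.910
  outer loop
   vertex 1.1 3.2 2.6
   vertex 2.5 0.2 3.2
   vertex 3.1 2.4 3.5
  endloop
 endfacet
 facet normal -0.402 0.024 0.915
  outer loop
   vertex 1.1 3.2 2.6
   vertex 3.1 2.4 3.5
   vertex 1.8 3.5 2.9
  endloop
 endfacet
 facet normal -0.897 0.082 0.434
  outer loop
   vertex 1.1 3.2 2.6
   vertex 0.1 3.9 0.4
   vertex 0.5 1.4 1.7
  endloop
 endfacet
 facet normal -0.509 0.726 0.462
  outer loop
   vertex 1.1 3.2 2.6
   vertex 1.8 3.5 2.9
   vertex 0.1 3.9 0.4
  endloop
 endfacet
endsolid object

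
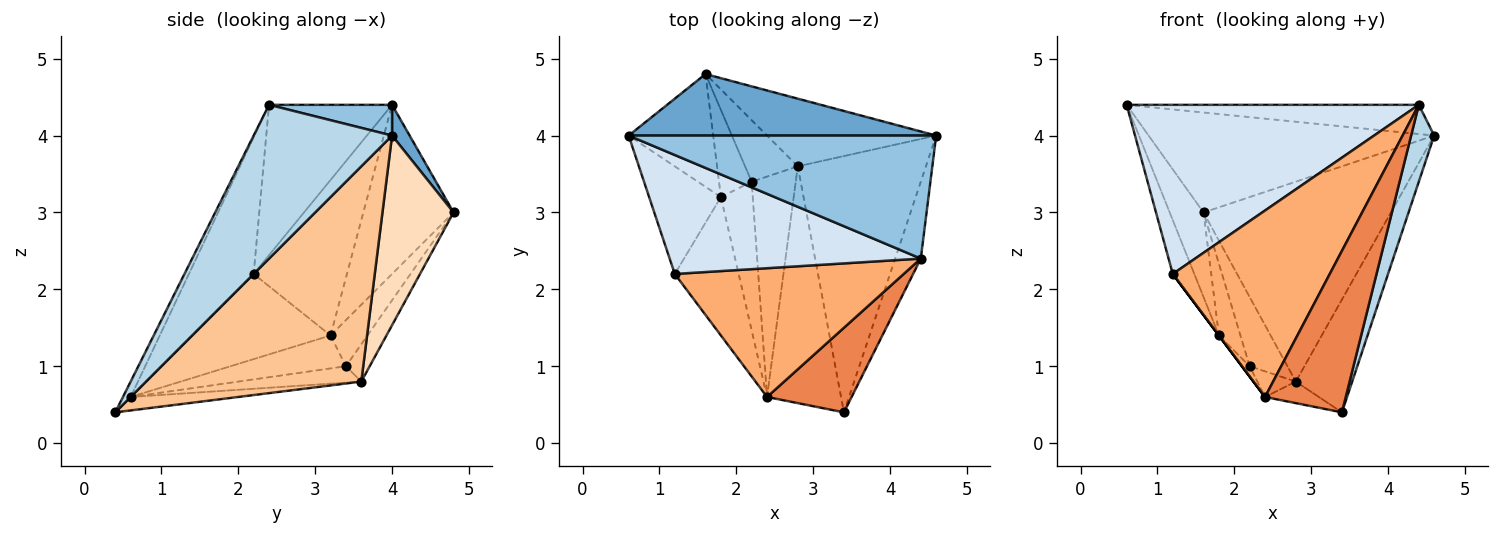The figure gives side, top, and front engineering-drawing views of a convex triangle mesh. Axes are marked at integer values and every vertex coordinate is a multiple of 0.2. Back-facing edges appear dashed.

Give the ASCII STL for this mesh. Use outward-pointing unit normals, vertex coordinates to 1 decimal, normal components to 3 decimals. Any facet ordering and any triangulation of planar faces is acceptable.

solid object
 facet normal 0.052 0.850 0.523
  outer loop
   vertex 1.6 4.8 3.0
   vertex 0.6 4.0 4.4
   vertex 4.6 4.0 4.0
  endloop
 endfacet
 facet normal 0.097 0.230 0.968
  outer loop
   vertex 4.4 2.4 4.4
   vertex 4.6 4.0 4.0
   vertex 0.6 4.0 4.4
  endloop
 endfacet
 facet normal 0.973 -0.162 -0.162
  outer loop
   vertex 4.4 2.4 4.4
   vertex 3.4 0.4 0.4
   vertex 4.6 4.0 4.0
  endloop
 endfacet
 facet normal -0.326 -0.773 0.544
  outer loop
   vertex 1.2 2.2 2.2
   vertex 4.4 2.4 4.4
   vertex 0.6 4.0 4.4
  endloop
 endfacet
 facet normal -0.084 -0.883 0.462
  outer loop
   vertex 2.4 0.6 0.6
   vertex 3.4 0.4 0.4
   vertex 4.4 2.4 4.4
  endloop
 endfacet
 facet normal -0.321 -0.779 0.538
  outer loop
   vertex 2.4 0.6 0.6
   vertex 4.4 2.4 4.4
   vertex 1.2 2.2 2.2
  endloop
 endfacet
 facet normal 0.838 0.220 -0.499
  outer loop
   vertex 2.8 3.6 0.8
   vertex 4.6 4.0 4.0
   vertex 3.4 0.4 0.4
  endloop
 endfacet
 facet normal 0.338 0.891 -0.302
  outer loop
   vertex 2.8 3.6 0.8
   vertex 1.6 4.8 3.0
   vertex 4.6 4.0 4.0
  endloop
 endfacet
 facet normal -0.426 0.676 -0.601
  outer loop
   vertex 2.8 3.6 0.8
   vertex 2.2 3.4 1.0
   vertex 1.6 4.8 3.0
  endloop
 endfacet
 facet normal -0.178 0.089 -0.980
  outer loop
   vertex 2.8 3.6 0.8
   vertex 3.4 0.4 0.4
   vertex 2.4 0.6 0.6
  endloop
 endfacet
 facet normal -0.347 0.108 -0.932
  outer loop
   vertex 2.8 3.6 0.8
   vertex 2.4 0.6 0.6
   vertex 2.2 3.4 1.0
  endloop
 endfacet
 facet normal -0.800 0.000 -0.600
  outer loop
   vertex 1.8 3.2 1.4
   vertex 2.4 0.6 0.6
   vertex 1.2 2.2 2.2
  endloop
 endfacet
 facet normal -0.718 0.048 -0.694
  outer loop
   vertex 1.8 3.2 1.4
   vertex 2.2 3.4 1.0
   vertex 2.4 0.6 0.6
  endloop
 endfacet
 facet normal -0.889 0.205 -0.410
  outer loop
   vertex 1.8 3.2 1.4
   vertex 1.2 2.2 2.2
   vertex 0.6 4.0 4.4
  endloop
 endfacet
 facet normal -0.848 0.318 -0.424
  outer loop
   vertex 1.8 3.2 1.4
   vertex 0.6 4.0 4.4
   vertex 1.6 4.8 3.0
  endloop
 endfacet
 facet normal -0.737 0.430 -0.522
  outer loop
   vertex 1.8 3.2 1.4
   vertex 1.6 4.8 3.0
   vertex 2.2 3.4 1.0
  endloop
 endfacet
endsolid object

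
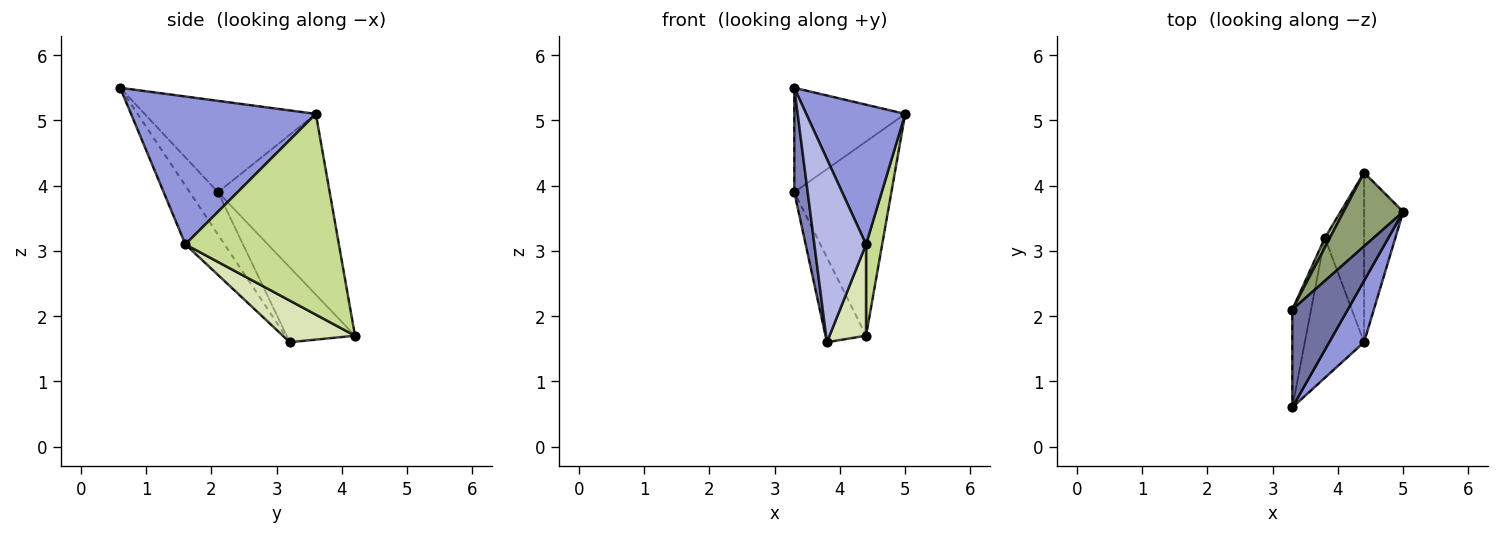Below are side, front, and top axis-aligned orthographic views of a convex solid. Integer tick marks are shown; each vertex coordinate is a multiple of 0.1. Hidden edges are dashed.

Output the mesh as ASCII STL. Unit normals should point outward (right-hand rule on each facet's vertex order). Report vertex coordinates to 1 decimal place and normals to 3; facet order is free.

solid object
 facet normal -0.748 0.484 0.454
  outer loop
   vertex 3.3 0.6 5.5
   vertex 5.0 3.6 5.1
   vertex 3.3 2.1 3.9
  endloop
 endfacet
 facet normal -0.839 -0.397 -0.372
  outer loop
   vertex 3.8 3.2 1.6
   vertex 3.3 0.6 5.5
   vertex 3.3 2.1 3.9
  endloop
 endfacet
 facet normal 0.863 -0.462 0.203
  outer loop
   vertex 4.4 1.6 3.1
   vertex 5.0 3.6 5.1
   vertex 3.3 0.6 5.5
  endloop
 endfacet
 facet normal -0.516 -0.681 -0.520
  outer loop
   vertex 4.4 1.6 3.1
   vertex 3.3 0.6 5.5
   vertex 3.8 3.2 1.6
  endloop
 endfacet
 facet normal -0.732 0.637 0.242
  outer loop
   vertex 4.4 4.2 1.7
   vertex 3.3 2.1 3.9
   vertex 5.0 3.6 5.1
  endloop
 endfacet
 facet normal -0.859 0.509 0.057
  outer loop
   vertex 4.4 4.2 1.7
   vertex 3.8 3.2 1.6
   vertex 3.3 2.1 3.9
  endloop
 endfacet
 facet normal 0.976 -0.103 -0.190
  outer loop
   vertex 4.4 4.2 1.7
   vertex 5.0 3.6 5.1
   vertex 4.4 1.6 3.1
  endloop
 endfacet
 facet normal 0.684 -0.346 -0.643
  outer loop
   vertex 4.4 4.2 1.7
   vertex 4.4 1.6 3.1
   vertex 3.8 3.2 1.6
  endloop
 endfacet
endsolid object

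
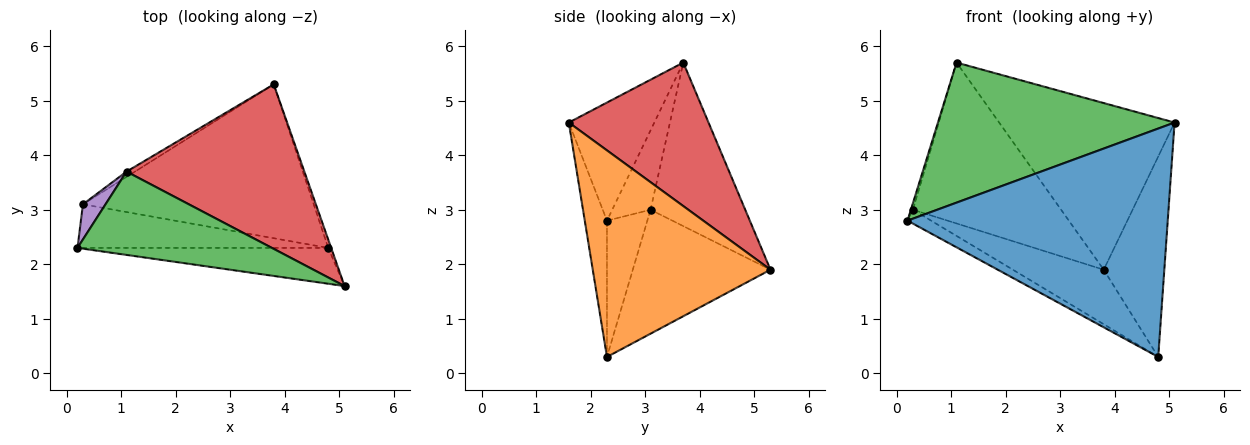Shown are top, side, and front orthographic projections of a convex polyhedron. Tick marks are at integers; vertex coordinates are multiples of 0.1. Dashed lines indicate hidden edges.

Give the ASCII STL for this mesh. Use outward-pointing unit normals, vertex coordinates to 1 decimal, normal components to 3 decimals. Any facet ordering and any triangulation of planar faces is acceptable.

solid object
 facet normal -0.084 -0.984 -0.154
  outer loop
   vertex 4.8 2.3 0.3
   vertex 5.1 1.6 4.6
   vertex 0.2 2.3 2.8
  endloop
 endfacet
 facet normal 0.946 0.323 -0.014
  outer loop
   vertex 4.8 2.3 0.3
   vertex 3.8 5.3 1.9
   vertex 5.1 1.6 4.6
  endloop
 endfacet
 facet normal -0.297 -0.821 0.488
  outer loop
   vertex 1.1 3.7 5.7
   vertex 0.2 2.3 2.8
   vertex 5.1 1.6 4.6
  endloop
 endfacet
 facet normal 0.493 0.619 0.611
  outer loop
   vertex 1.1 3.7 5.7
   vertex 5.1 1.6 4.6
   vertex 3.8 5.3 1.9
  endloop
 endfacet
 facet normal -0.961 0.052 0.273
  outer loop
   vertex 0.3 3.1 3.0
   vertex 0.2 2.3 2.8
   vertex 1.1 3.7 5.7
  endloop
 endfacet
 facet normal -0.538 0.842 -0.028
  outer loop
   vertex 0.3 3.1 3.0
   vertex 1.1 3.7 5.7
   vertex 3.8 5.3 1.9
  endloop
 endfacet
 facet normal -0.460 0.269 -0.846
  outer loop
   vertex 0.3 3.1 3.0
   vertex 4.8 2.3 0.3
   vertex 0.2 2.3 2.8
  endloop
 endfacet
 facet normal -0.452 0.298 -0.841
  outer loop
   vertex 0.3 3.1 3.0
   vertex 3.8 5.3 1.9
   vertex 4.8 2.3 0.3
  endloop
 endfacet
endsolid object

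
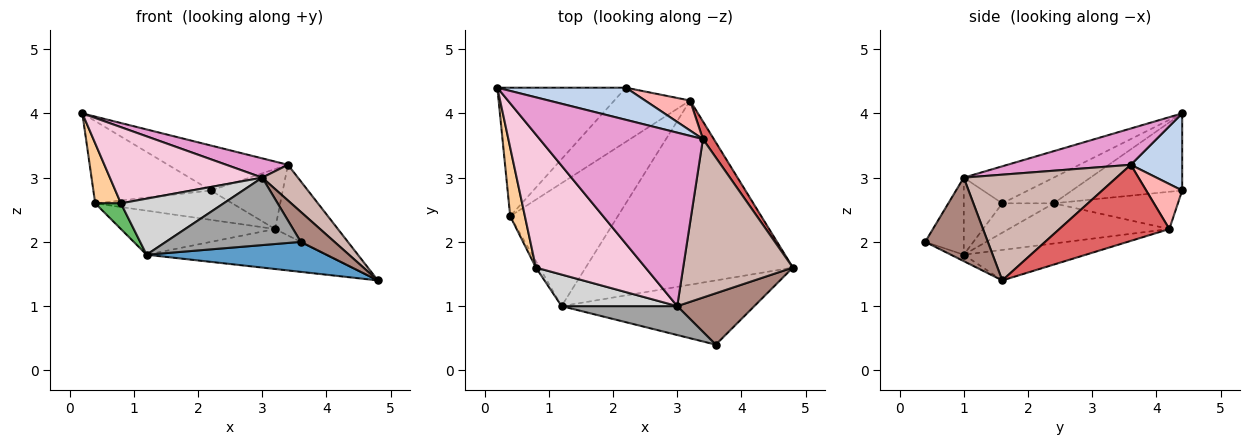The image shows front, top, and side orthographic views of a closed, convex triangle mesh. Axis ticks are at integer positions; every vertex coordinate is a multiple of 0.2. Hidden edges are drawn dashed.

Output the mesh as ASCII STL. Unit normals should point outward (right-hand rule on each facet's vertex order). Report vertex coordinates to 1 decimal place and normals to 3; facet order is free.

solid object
 facet normal -0.030 -0.423 -0.906
  outer loop
   vertex 1.2 1.0 1.8
   vertex 4.8 1.6 1.4
   vertex 3.6 0.4 2.0
  endloop
 endfacet
 facet normal 0.329 0.768 0.549
  outer loop
   vertex 3.4 3.6 3.2
   vertex 2.2 4.4 2.8
   vertex 0.2 4.4 4.0
  endloop
 endfacet
 facet normal -0.451 0.481 -0.752
  outer loop
   vertex 0.4 2.4 2.6
   vertex 0.2 4.4 4.0
   vertex 2.2 4.4 2.8
  endloop
 endfacet
 facet normal -0.796 -0.398 0.455
  outer loop
   vertex 0.4 2.4 2.6
   vertex 0.8 1.6 2.6
   vertex 0.2 4.4 4.0
  endloop
 endfacet
 facet normal -0.889 -0.444 -0.111
  outer loop
   vertex 0.4 2.4 2.6
   vertex 1.2 1.0 1.8
   vertex 0.8 1.6 2.6
  endloop
 endfacet
 facet normal -0.142 0.210 -0.967
  outer loop
   vertex 3.2 4.2 2.2
   vertex 4.8 1.6 1.4
   vertex 1.2 1.0 1.8
  endloop
 endfacet
 facet normal 0.862 0.492 0.123
  outer loop
   vertex 3.2 4.2 2.2
   vertex 3.4 3.6 3.2
   vertex 4.8 1.6 1.4
  endloop
 endfacet
 facet normal 0.408 0.816 0.408
  outer loop
   vertex 3.2 4.2 2.2
   vertex 2.2 4.4 2.8
   vertex 3.4 3.6 3.2
  endloop
 endfacet
 facet normal -0.397 0.438 -0.807
  outer loop
   vertex 3.2 4.2 2.2
   vertex 0.4 2.4 2.6
   vertex 2.2 4.4 2.8
  endloop
 endfacet
 facet normal -0.331 0.318 -0.888
  outer loop
   vertex 3.2 4.2 2.2
   vertex 1.2 1.0 1.8
   vertex 0.4 2.4 2.6
  endloop
 endfacet
 facet normal 0.683 -0.368 0.631
  outer loop
   vertex 3.0 1.0 3.0
   vertex 3.6 0.4 2.0
   vertex 4.8 1.6 1.4
  endloop
 endfacet
 facet normal 0.685 -0.160 0.711
  outer loop
   vertex 3.0 1.0 3.0
   vertex 4.8 1.6 1.4
   vertex 3.4 3.6 3.2
  endloop
 endfacet
 facet normal 0.216 -0.108 0.970
  outer loop
   vertex 3.0 1.0 3.0
   vertex 3.4 3.6 3.2
   vertex 0.2 4.4 4.0
  endloop
 endfacet
 facet normal -0.281 -0.477 0.833
  outer loop
   vertex 3.0 1.0 3.0
   vertex 0.2 4.4 4.0
   vertex 0.8 1.6 2.6
  endloop
 endfacet
 facet normal -0.254 -0.889 0.381
  outer loop
   vertex 3.0 1.0 3.0
   vertex 1.2 1.0 1.8
   vertex 3.6 0.4 2.0
  endloop
 endfacet
 facet normal -0.311 -0.828 0.466
  outer loop
   vertex 3.0 1.0 3.0
   vertex 0.8 1.6 2.6
   vertex 1.2 1.0 1.8
  endloop
 endfacet
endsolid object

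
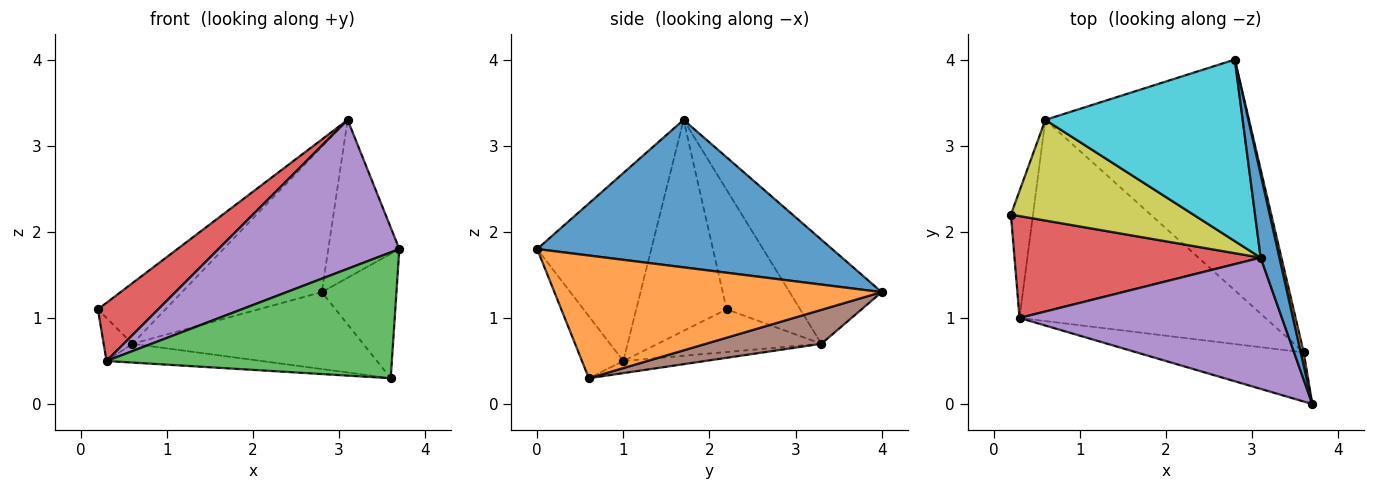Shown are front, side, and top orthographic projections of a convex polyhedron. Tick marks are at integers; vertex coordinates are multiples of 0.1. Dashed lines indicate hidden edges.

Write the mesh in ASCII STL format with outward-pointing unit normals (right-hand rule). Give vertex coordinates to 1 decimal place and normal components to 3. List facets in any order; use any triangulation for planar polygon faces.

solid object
 facet normal 0.965 0.232 0.123
  outer loop
   vertex 3.1 1.7 3.3
   vertex 3.7 0.0 1.8
   vertex 2.8 4.0 1.3
  endloop
 endfacet
 facet normal 0.975 0.222 0.024
  outer loop
   vertex 3.6 0.6 0.3
   vertex 2.8 4.0 1.3
   vertex 3.7 0.0 1.8
  endloop
 endfacet
 facet normal -0.134 -0.923 -0.360
  outer loop
   vertex 0.3 1.0 0.5
   vertex 3.6 0.6 0.3
   vertex 3.7 0.0 1.8
  endloop
 endfacet
 facet normal -0.597 -0.398 0.697
  outer loop
   vertex 0.3 1.0 0.5
   vertex 3.1 1.7 3.3
   vertex 0.2 2.2 1.1
  endloop
 endfacet
 facet normal -0.428 -0.678 0.597
  outer loop
   vertex 0.3 1.0 0.5
   vertex 3.7 0.0 1.8
   vertex 3.1 1.7 3.3
  endloop
 endfacet
 facet normal 0.156 0.312 -0.937
  outer loop
   vertex 0.6 3.3 0.7
   vertex 2.8 4.0 1.3
   vertex 3.6 0.6 0.3
  endloop
 endfacet
 facet normal -0.049 0.093 -0.994
  outer loop
   vertex 0.6 3.3 0.7
   vertex 3.6 0.6 0.3
   vertex 0.3 1.0 0.5
  endloop
 endfacet
 facet normal -0.878 0.154 -0.454
  outer loop
   vertex 0.6 3.3 0.7
   vertex 0.3 1.0 0.5
   vertex 0.2 2.2 1.1
  endloop
 endfacet
 facet normal -0.489 0.450 0.747
  outer loop
   vertex 0.6 3.3 0.7
   vertex 0.2 2.2 1.1
   vertex 3.1 1.7 3.3
  endloop
 endfacet
 facet normal -0.381 0.578 0.722
  outer loop
   vertex 0.6 3.3 0.7
   vertex 3.1 1.7 3.3
   vertex 2.8 4.0 1.3
  endloop
 endfacet
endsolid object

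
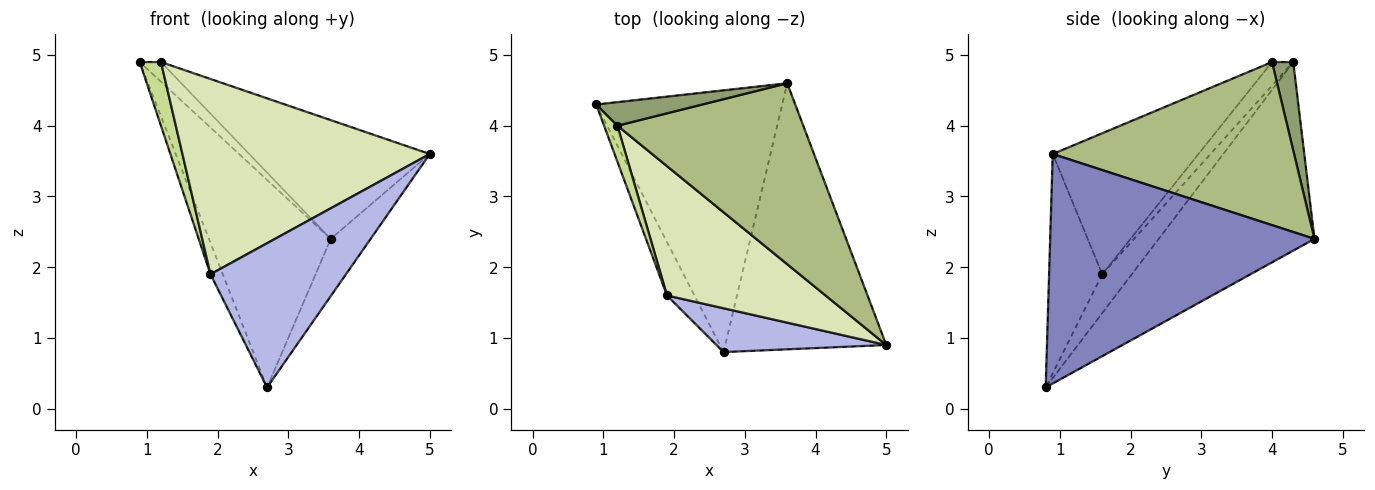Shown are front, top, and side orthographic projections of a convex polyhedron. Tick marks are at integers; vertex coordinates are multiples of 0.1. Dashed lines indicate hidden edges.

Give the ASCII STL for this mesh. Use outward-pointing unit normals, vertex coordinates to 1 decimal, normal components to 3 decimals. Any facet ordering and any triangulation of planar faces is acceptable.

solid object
 facet normal -0.622 0.486 -0.614
  outer loop
   vertex 2.7 0.8 0.3
   vertex 0.9 4.3 4.9
   vertex 3.6 4.6 2.4
  endloop
 endfacet
 facet normal 0.812 0.123 -0.570
  outer loop
   vertex 2.7 0.8 0.3
   vertex 3.6 4.6 2.4
   vertex 5.0 0.9 3.6
  endloop
 endfacet
 facet normal -0.773 0.322 -0.547
  outer loop
   vertex 1.9 1.6 1.9
   vertex 0.9 4.3 4.9
   vertex 2.7 0.8 0.3
  endloop
 endfacet
 facet normal -0.352 -0.896 0.272
  outer loop
   vertex 1.9 1.6 1.9
   vertex 2.7 0.8 0.3
   vertex 5.0 0.9 3.6
  endloop
 endfacet
 facet normal 0.539 0.539 0.647
  outer loop
   vertex 1.2 4.0 4.9
   vertex 3.6 4.6 2.4
   vertex 0.9 4.3 4.9
  endloop
 endfacet
 facet normal 0.592 0.442 0.674
  outer loop
   vertex 1.2 4.0 4.9
   vertex 5.0 0.9 3.6
   vertex 3.6 4.6 2.4
  endloop
 endfacet
 facet normal -0.656 -0.656 0.372
  outer loop
   vertex 1.2 4.0 4.9
   vertex 0.9 4.3 4.9
   vertex 1.9 1.6 1.9
  endloop
 endfacet
 facet normal -0.441 -0.748 0.496
  outer loop
   vertex 1.2 4.0 4.9
   vertex 1.9 1.6 1.9
   vertex 5.0 0.9 3.6
  endloop
 endfacet
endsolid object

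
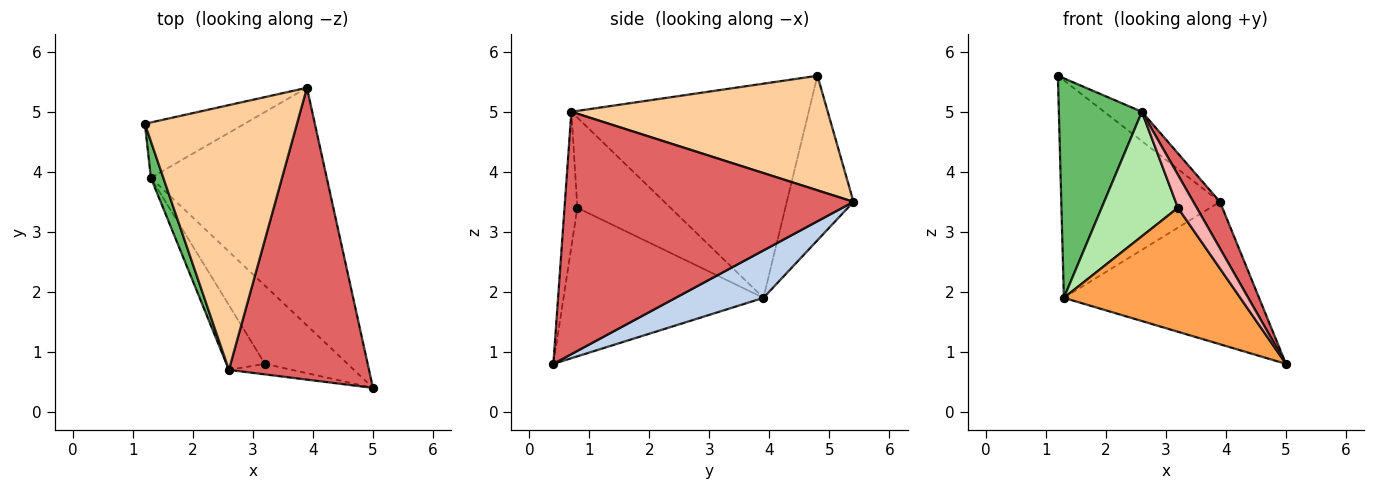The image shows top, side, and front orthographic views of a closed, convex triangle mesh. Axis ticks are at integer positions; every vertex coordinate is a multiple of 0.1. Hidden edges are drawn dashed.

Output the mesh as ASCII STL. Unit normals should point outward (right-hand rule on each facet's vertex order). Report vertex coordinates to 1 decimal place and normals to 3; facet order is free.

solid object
 facet normal -0.377 0.898 -0.229
  outer loop
   vertex 1.3 3.9 1.9
   vertex 1.2 4.8 5.6
   vertex 3.9 5.4 3.5
  endloop
 endfacet
 facet normal 0.225 0.501 -0.836
  outer loop
   vertex 1.3 3.9 1.9
   vertex 3.9 5.4 3.5
   vertex 5.0 0.4 0.8
  endloop
 endfacet
 facet normal -0.692 -0.611 -0.385
  outer loop
   vertex 1.3 3.9 1.9
   vertex 5.0 0.4 0.8
   vertex 3.2 0.8 3.4
  endloop
 endfacet
 facet normal 0.599 0.088 0.796
  outer loop
   vertex 2.6 0.7 5.0
   vertex 3.9 5.4 3.5
   vertex 1.2 4.8 5.6
  endloop
 endfacet
 facet normal -0.942 -0.330 0.055
  outer loop
   vertex 2.6 0.7 5.0
   vertex 1.2 4.8 5.6
   vertex 1.3 3.9 1.9
  endloop
 endfacet
 facet normal -0.735 -0.602 -0.313
  outer loop
   vertex 2.6 0.7 5.0
   vertex 1.3 3.9 1.9
   vertex 3.2 0.8 3.4
  endloop
 endfacet
 facet normal 0.863 -0.080 0.499
  outer loop
   vertex 2.6 0.7 5.0
   vertex 5.0 0.4 0.8
   vertex 3.9 5.4 3.5
  endloop
 endfacet
 facet normal -0.545 -0.799 -0.254
  outer loop
   vertex 2.6 0.7 5.0
   vertex 3.2 0.8 3.4
   vertex 5.0 0.4 0.8
  endloop
 endfacet
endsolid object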